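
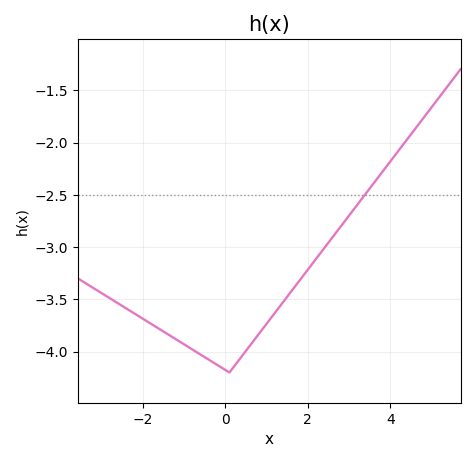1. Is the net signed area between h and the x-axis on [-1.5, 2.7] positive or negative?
negative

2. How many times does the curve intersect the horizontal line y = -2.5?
1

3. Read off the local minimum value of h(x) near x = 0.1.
-4.2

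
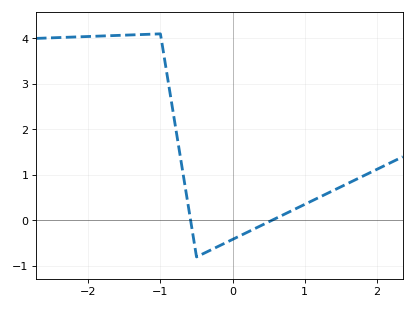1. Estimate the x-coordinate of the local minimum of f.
-0.499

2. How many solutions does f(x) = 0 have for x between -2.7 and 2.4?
2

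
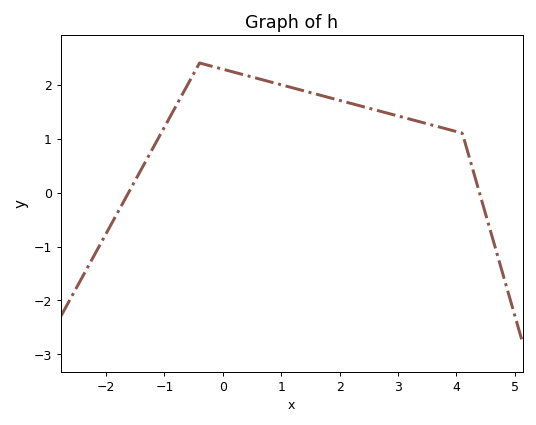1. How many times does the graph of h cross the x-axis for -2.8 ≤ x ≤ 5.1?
2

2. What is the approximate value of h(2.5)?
1.6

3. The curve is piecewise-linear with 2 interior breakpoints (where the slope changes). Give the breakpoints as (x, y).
(-0.4, 2.4); (4.1, 1.1)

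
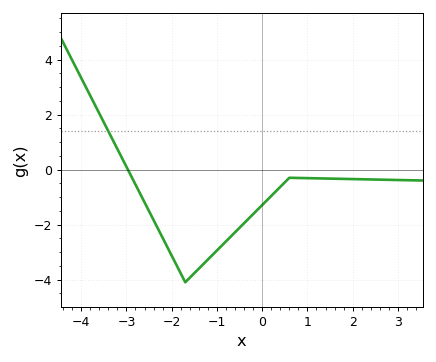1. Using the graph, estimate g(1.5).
-0.33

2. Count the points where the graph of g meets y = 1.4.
1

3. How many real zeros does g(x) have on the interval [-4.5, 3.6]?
1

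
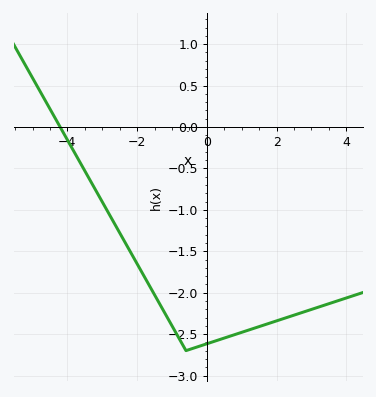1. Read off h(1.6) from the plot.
-2.4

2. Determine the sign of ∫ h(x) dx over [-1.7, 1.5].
negative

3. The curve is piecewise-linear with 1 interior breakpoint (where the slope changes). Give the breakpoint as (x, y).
(-0.6, -2.7)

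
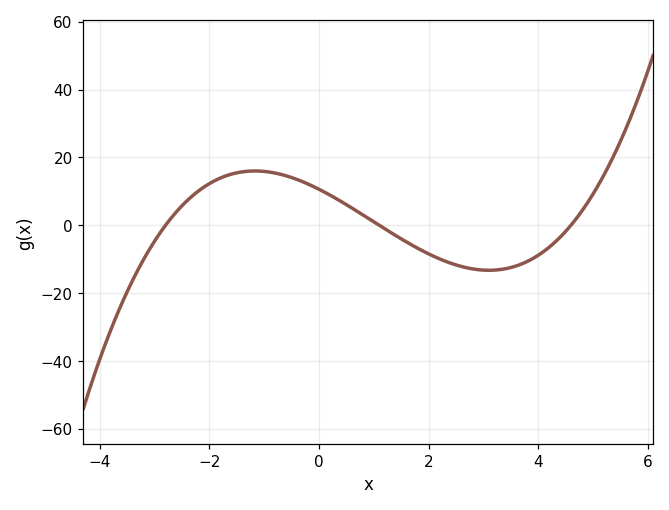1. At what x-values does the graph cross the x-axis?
-2.8, 1.2, 4.6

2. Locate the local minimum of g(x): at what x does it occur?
3.2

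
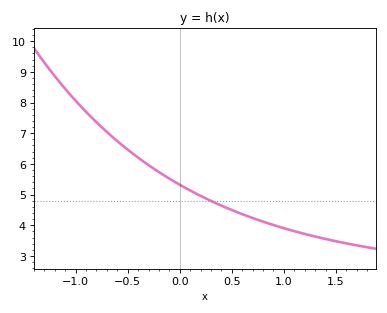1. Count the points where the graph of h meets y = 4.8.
1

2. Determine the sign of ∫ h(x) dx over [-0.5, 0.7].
positive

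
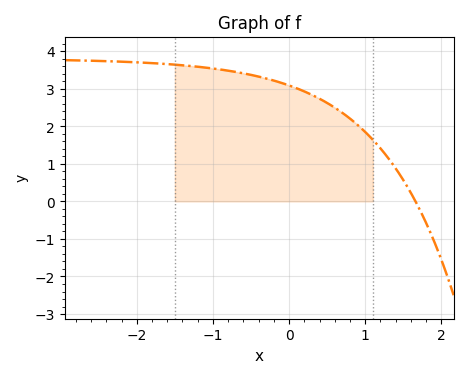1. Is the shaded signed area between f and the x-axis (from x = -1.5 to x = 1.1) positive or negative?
positive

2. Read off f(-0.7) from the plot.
3.45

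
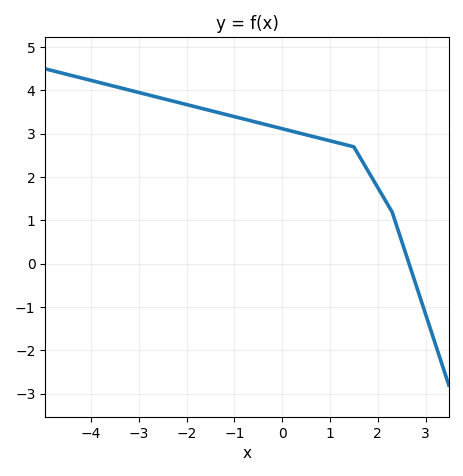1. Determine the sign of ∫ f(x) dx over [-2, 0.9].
positive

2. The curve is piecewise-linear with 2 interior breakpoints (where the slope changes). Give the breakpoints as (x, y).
(1.5, 2.7); (2.3, 1.2)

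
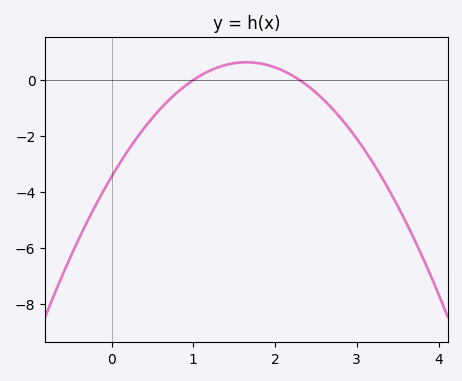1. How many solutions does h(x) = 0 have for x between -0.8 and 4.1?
2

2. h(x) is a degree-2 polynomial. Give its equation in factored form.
y = -1.5(x - 1)(x - 2.3)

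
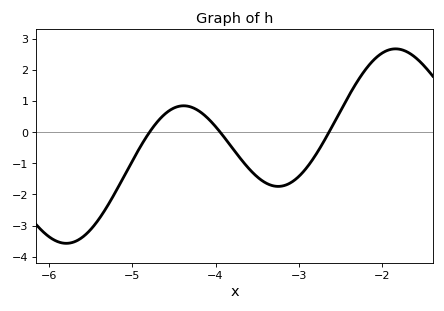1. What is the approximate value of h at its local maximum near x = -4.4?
0.9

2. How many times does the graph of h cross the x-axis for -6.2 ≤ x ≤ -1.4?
3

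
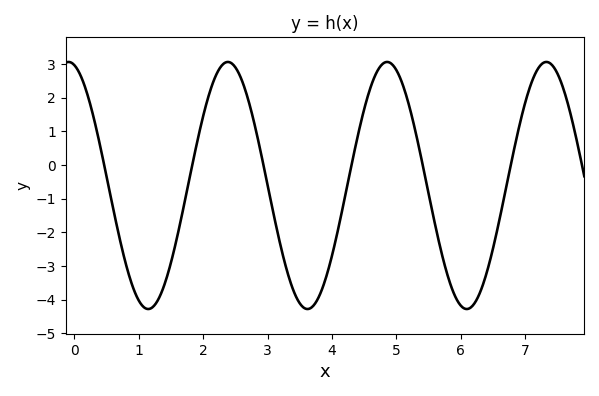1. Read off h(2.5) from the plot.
2.9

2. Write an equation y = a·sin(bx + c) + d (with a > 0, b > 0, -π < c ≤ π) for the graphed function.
y = 3.67sin(2.5x + 1.8) - 0.61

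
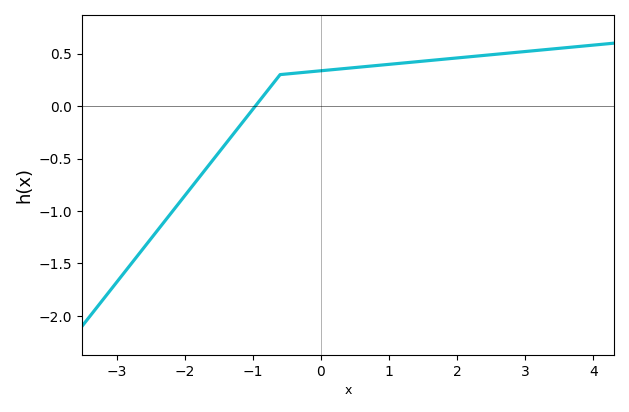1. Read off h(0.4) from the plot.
0.35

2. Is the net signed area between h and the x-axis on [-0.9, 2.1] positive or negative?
positive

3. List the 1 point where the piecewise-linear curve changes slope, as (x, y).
(-0.6, 0.3)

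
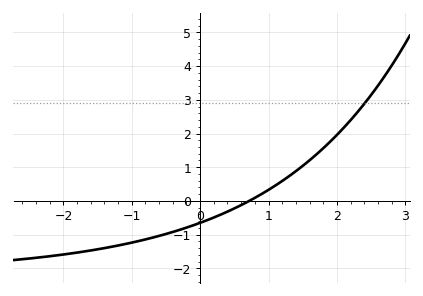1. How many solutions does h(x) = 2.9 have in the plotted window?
1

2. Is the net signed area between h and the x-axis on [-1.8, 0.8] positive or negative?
negative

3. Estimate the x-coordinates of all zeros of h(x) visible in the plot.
0.718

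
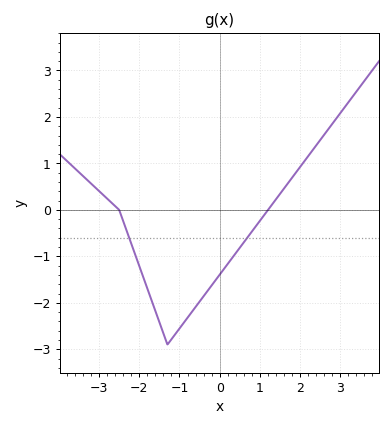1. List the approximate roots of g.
-2.4, 1.2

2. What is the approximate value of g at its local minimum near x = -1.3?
-2.9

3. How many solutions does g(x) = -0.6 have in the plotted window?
2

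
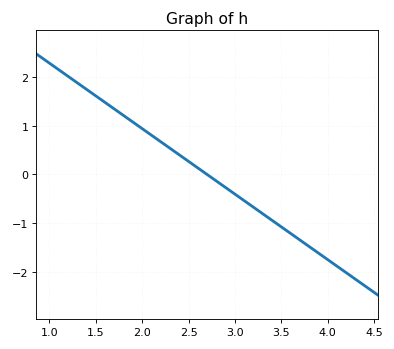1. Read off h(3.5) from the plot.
-1.1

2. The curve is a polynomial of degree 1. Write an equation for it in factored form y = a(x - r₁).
y = -1.34(x - 2.7)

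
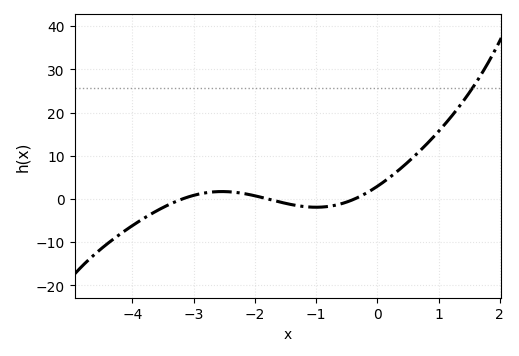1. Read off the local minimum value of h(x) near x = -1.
-2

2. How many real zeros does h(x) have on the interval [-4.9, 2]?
3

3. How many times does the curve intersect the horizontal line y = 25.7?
1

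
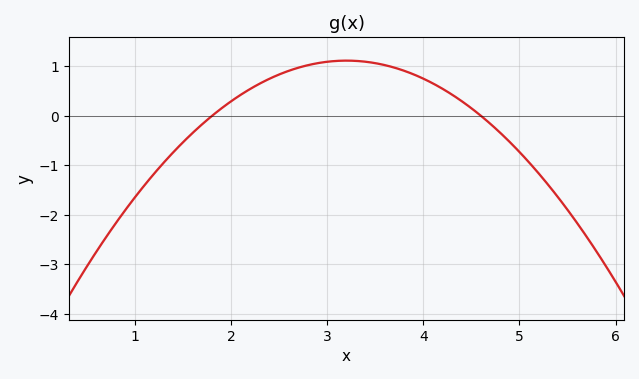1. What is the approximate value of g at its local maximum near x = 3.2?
1.12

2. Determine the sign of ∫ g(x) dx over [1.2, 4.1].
positive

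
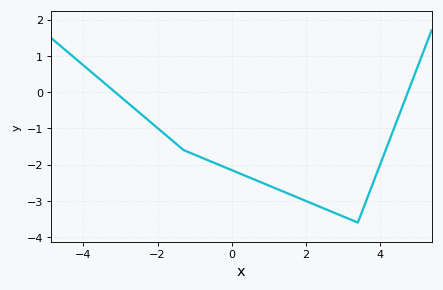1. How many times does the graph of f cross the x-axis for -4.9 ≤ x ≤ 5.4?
2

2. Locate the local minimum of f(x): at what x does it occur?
3.4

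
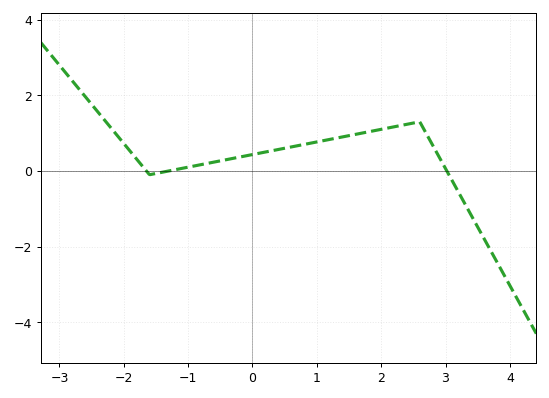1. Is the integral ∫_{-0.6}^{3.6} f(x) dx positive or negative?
positive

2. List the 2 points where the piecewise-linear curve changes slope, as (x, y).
(-1.6, -0.1); (2.6, 1.3)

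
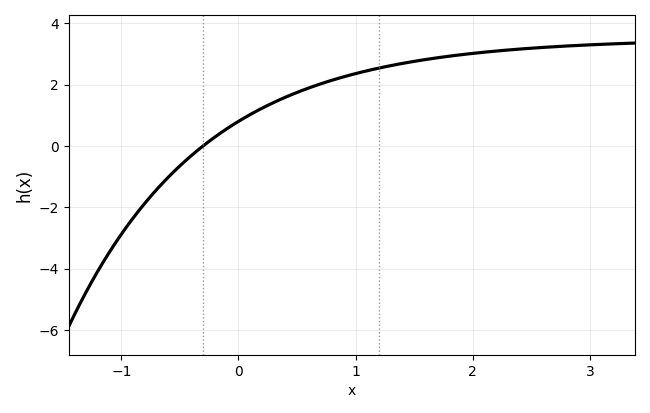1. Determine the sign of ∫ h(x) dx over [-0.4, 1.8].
positive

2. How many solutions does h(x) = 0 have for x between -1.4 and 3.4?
1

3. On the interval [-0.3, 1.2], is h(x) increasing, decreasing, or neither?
increasing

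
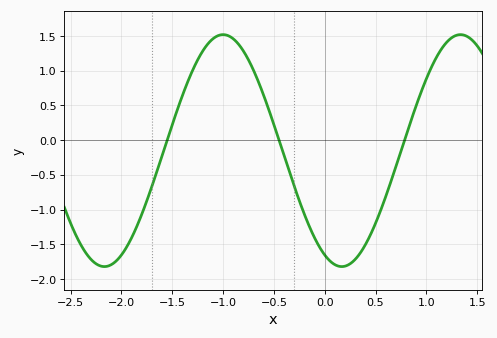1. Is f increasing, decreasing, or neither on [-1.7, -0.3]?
neither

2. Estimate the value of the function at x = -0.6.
0.65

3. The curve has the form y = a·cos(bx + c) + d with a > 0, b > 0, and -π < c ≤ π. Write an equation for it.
y = 1.67cos(2.7x + 2.7) - 0.15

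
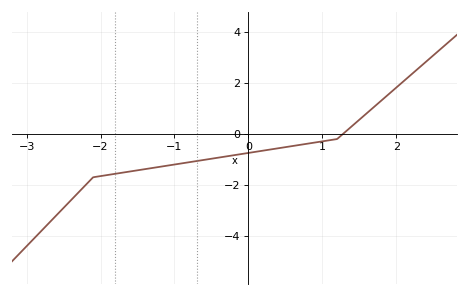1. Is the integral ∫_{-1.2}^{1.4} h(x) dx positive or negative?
negative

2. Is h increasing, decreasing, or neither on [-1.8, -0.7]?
increasing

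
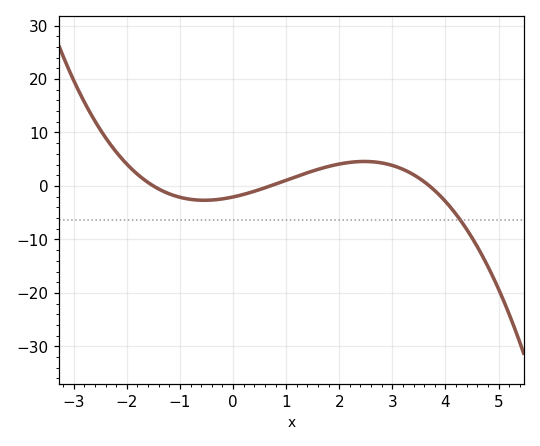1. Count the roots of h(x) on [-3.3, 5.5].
3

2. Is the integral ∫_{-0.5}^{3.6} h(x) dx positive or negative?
positive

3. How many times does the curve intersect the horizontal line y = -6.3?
1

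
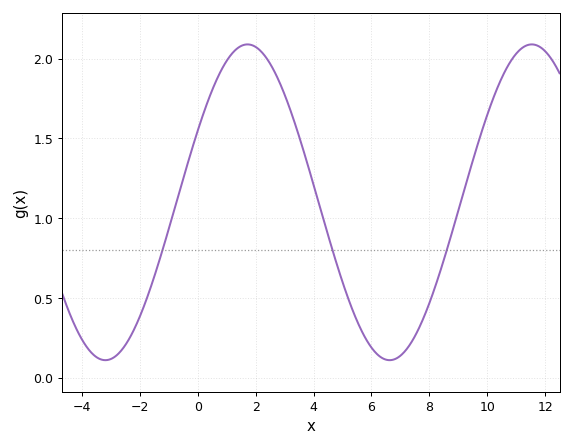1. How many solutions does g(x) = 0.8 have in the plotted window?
3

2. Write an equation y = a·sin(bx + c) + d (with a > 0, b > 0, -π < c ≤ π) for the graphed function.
y = 0.99sin(0.64x + 0.47) + 1.1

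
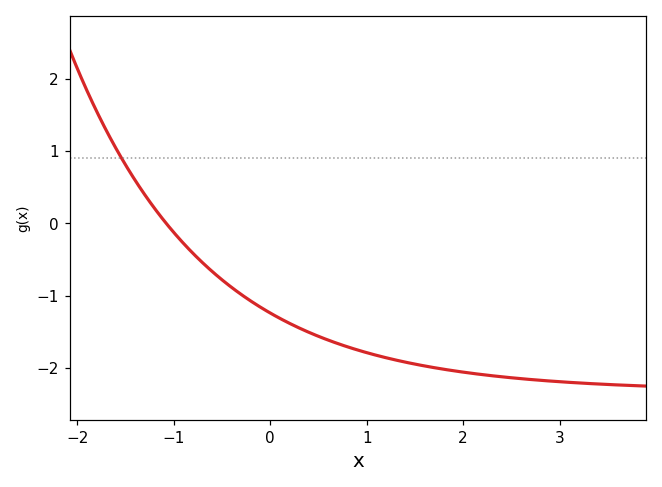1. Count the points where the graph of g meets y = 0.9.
1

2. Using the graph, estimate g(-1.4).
0.6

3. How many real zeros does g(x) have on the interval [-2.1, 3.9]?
1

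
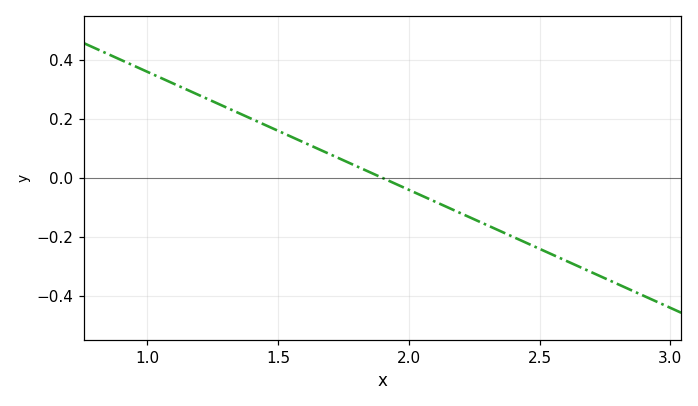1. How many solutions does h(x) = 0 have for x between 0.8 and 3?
1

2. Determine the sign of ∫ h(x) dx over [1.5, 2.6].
negative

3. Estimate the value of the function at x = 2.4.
-0.2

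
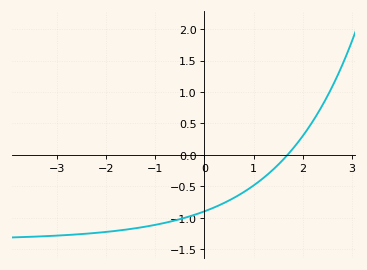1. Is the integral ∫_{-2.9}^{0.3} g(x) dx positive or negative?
negative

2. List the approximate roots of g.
1.69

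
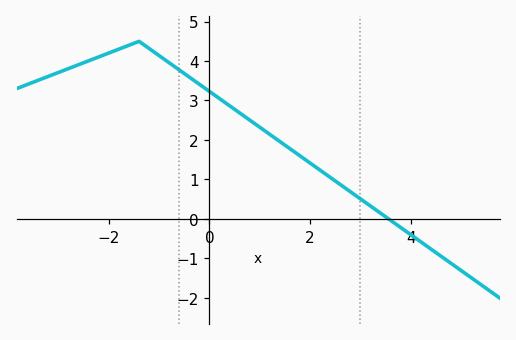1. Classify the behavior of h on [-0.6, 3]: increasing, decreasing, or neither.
decreasing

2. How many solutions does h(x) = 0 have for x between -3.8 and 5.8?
1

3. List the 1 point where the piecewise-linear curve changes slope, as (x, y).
(-1.4, 4.5)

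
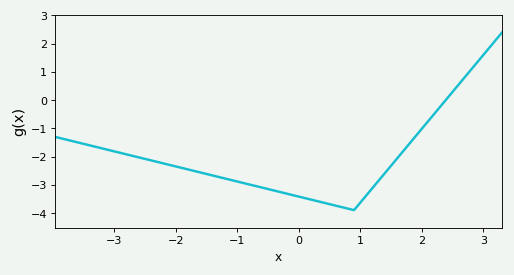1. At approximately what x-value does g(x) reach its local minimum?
0.9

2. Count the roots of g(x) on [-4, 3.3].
1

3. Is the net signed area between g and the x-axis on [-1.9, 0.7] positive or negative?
negative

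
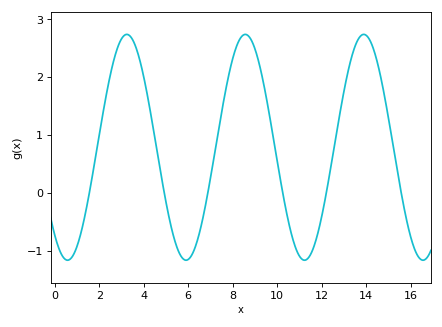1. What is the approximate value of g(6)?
-1.1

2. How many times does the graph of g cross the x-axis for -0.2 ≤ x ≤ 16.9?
6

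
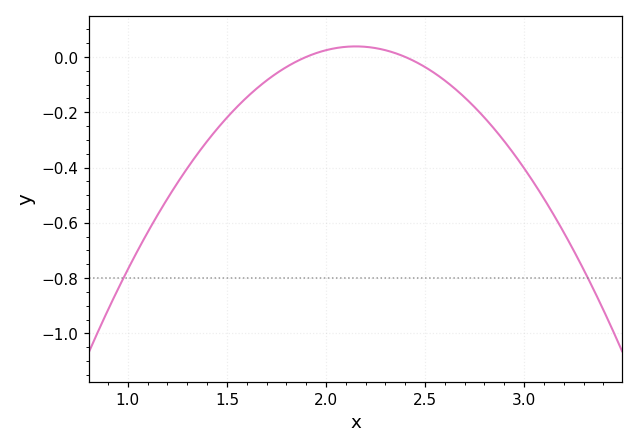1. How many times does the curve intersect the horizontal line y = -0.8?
2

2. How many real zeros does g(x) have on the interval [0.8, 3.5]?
2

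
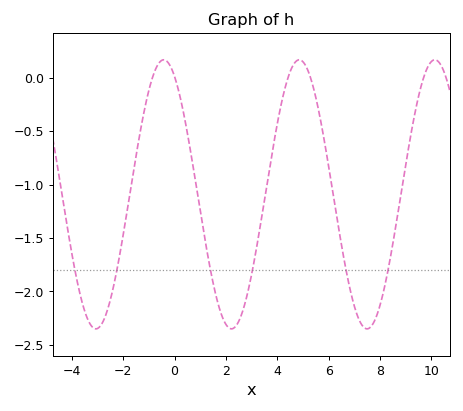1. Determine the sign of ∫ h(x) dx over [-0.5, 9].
negative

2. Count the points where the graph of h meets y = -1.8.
6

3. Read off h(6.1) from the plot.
-0.95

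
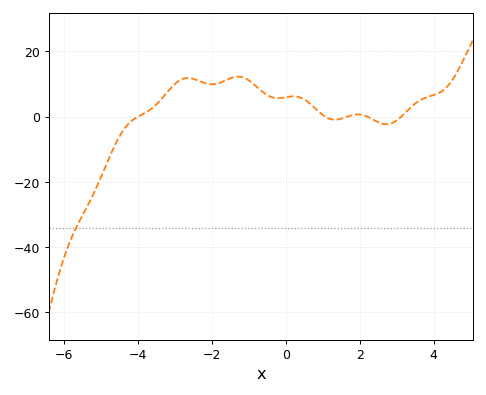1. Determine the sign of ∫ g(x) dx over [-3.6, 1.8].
positive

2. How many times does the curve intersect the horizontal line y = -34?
1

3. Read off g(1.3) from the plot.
-0.927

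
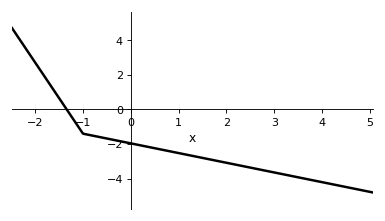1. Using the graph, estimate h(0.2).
-2.07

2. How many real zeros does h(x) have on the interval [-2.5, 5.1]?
1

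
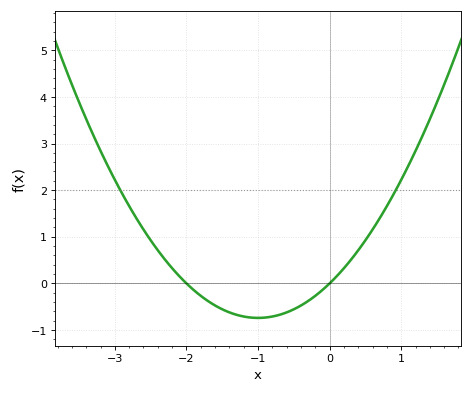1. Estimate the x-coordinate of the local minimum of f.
-1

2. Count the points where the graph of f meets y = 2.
2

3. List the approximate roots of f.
-2, 0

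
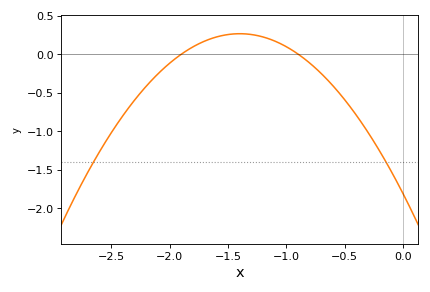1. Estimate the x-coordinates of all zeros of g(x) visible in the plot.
-1.9, -0.9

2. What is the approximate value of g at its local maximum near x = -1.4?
0.25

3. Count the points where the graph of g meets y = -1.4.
2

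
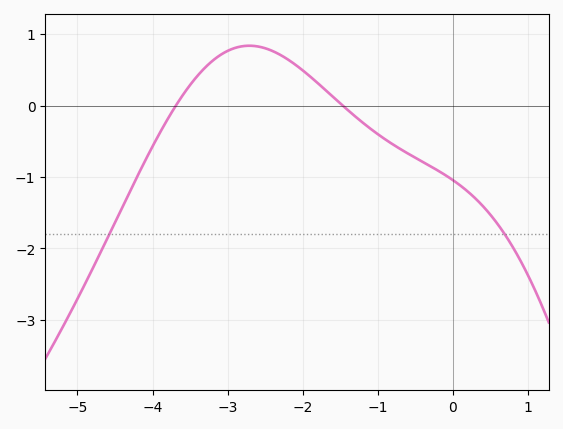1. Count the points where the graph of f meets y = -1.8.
2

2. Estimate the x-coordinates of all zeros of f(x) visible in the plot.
-3.69, -1.46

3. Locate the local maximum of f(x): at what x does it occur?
-2.71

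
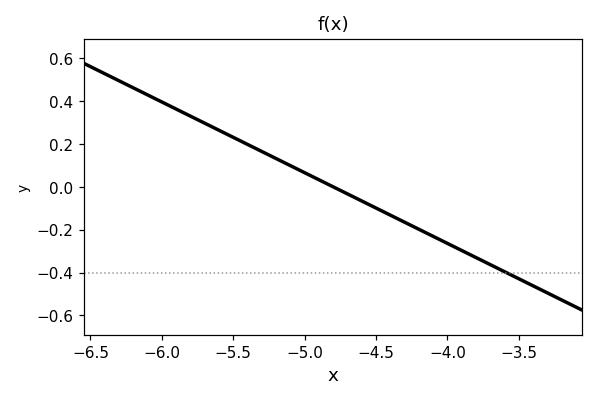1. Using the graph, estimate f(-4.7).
-0.04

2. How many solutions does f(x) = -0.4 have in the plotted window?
1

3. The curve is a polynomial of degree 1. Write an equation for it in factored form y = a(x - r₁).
y = -0.33(x + 4.8)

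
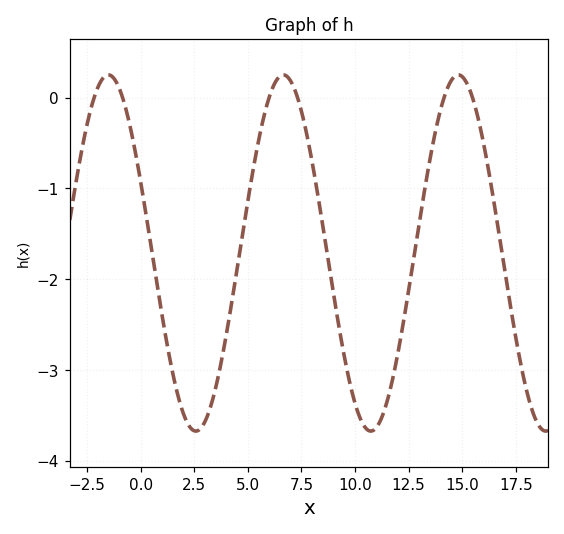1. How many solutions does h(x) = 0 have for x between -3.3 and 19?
6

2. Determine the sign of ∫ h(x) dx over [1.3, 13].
negative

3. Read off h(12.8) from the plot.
-1.7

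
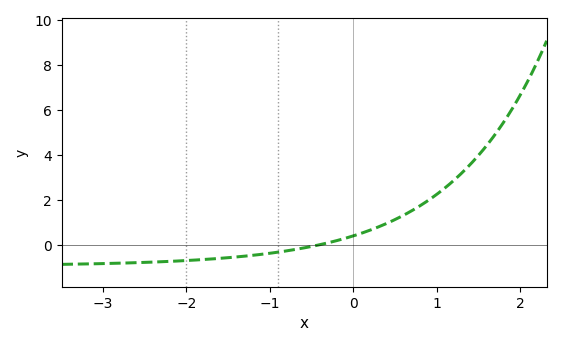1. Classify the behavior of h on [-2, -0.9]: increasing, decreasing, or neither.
increasing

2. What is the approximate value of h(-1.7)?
-0.6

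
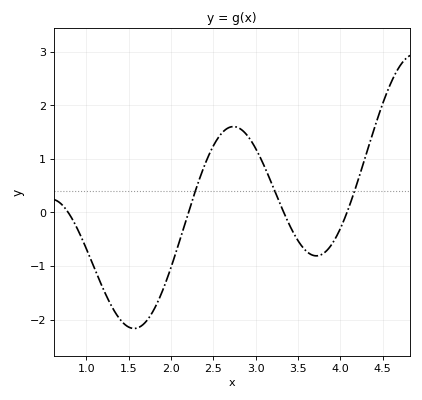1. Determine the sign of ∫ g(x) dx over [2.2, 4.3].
positive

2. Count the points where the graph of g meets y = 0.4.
3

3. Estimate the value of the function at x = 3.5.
-0.525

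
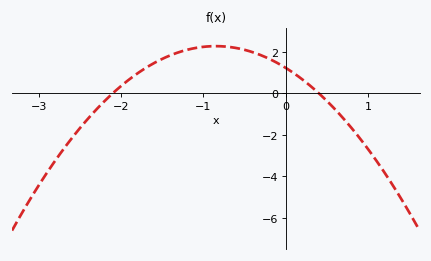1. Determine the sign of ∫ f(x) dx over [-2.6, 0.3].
positive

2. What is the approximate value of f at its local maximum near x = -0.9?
2.27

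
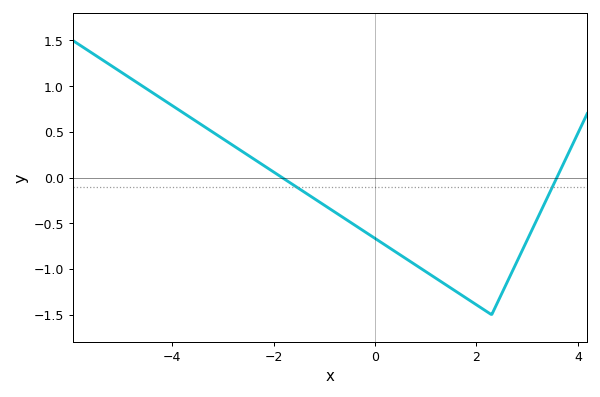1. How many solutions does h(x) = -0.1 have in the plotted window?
2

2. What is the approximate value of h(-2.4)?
0.2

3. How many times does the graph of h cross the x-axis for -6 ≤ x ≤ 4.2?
2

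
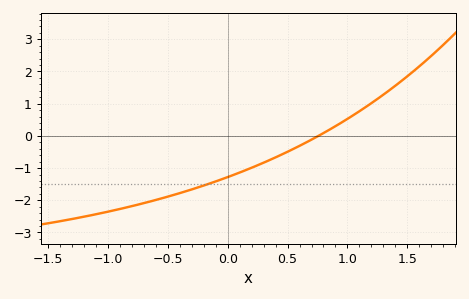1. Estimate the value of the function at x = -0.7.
-2.1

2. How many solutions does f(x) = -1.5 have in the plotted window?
1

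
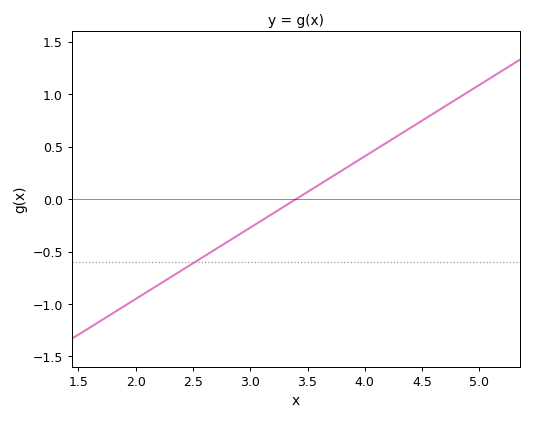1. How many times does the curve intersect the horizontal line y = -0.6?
1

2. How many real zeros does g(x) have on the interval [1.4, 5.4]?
1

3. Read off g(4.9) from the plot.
1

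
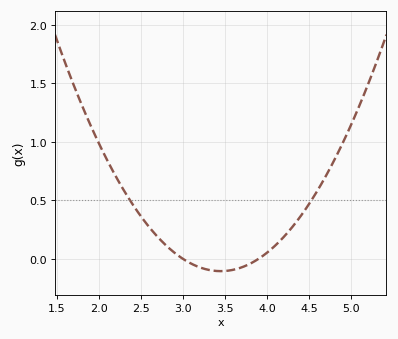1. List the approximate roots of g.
3, 3.9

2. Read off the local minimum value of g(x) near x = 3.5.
-0.105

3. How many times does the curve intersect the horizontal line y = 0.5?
2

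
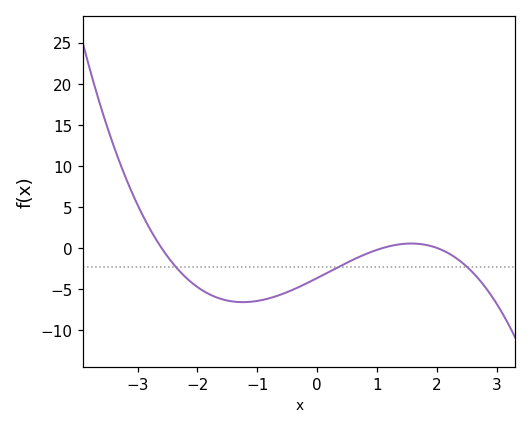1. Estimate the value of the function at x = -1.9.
-5.24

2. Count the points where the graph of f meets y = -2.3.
3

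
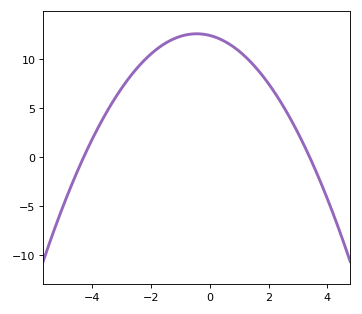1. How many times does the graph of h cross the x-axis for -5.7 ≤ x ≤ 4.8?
2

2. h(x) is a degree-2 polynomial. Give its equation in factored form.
y = -0.85(x + 4.3)(x - 3.4)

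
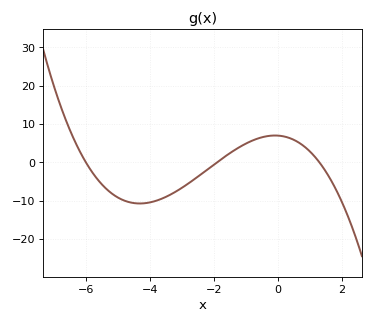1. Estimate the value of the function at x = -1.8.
0.612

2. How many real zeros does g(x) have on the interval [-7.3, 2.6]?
3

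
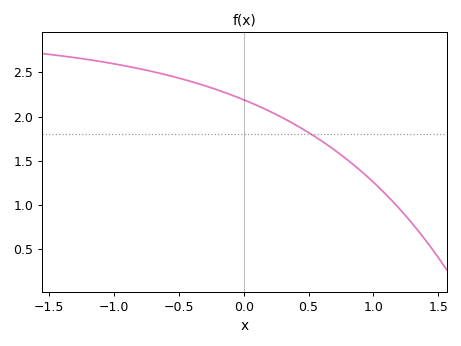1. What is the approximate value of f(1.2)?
0.95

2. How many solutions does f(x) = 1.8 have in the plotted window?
1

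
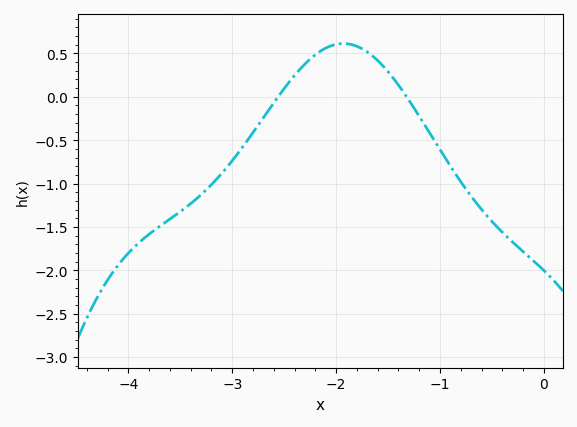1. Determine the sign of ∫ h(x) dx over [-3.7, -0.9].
negative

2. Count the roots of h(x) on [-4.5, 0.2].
2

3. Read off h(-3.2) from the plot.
-1.01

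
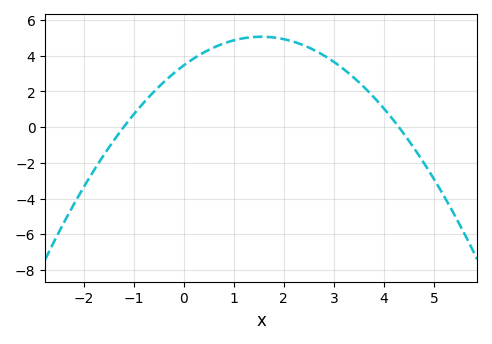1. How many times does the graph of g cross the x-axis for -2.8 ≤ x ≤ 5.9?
2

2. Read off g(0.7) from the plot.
4.58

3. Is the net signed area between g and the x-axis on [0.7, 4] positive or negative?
positive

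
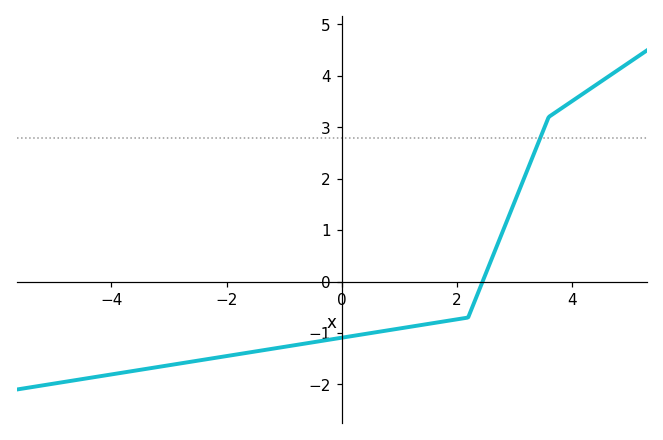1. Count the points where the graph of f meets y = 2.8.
1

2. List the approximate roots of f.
2.4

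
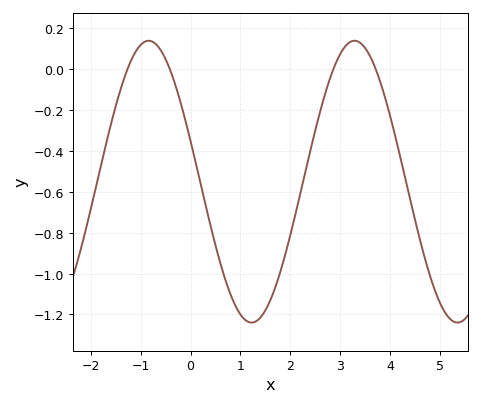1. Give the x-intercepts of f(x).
-1.2, -0.4, 2.8, 3.8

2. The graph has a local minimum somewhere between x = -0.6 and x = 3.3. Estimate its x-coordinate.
1.2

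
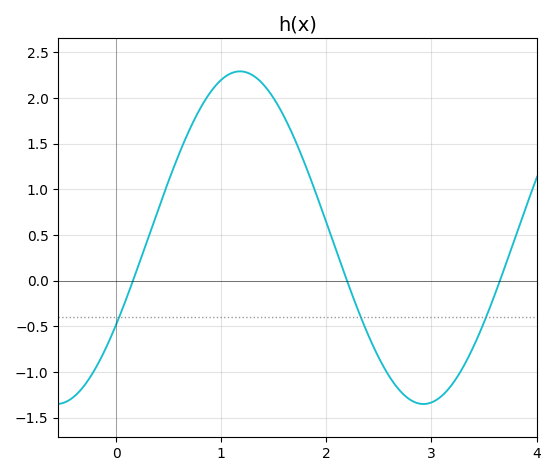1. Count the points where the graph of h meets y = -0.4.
3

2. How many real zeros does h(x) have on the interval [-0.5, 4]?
3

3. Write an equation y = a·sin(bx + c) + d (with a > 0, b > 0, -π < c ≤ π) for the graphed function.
y = 1.82sin(1.8x - 0.552) + 0.47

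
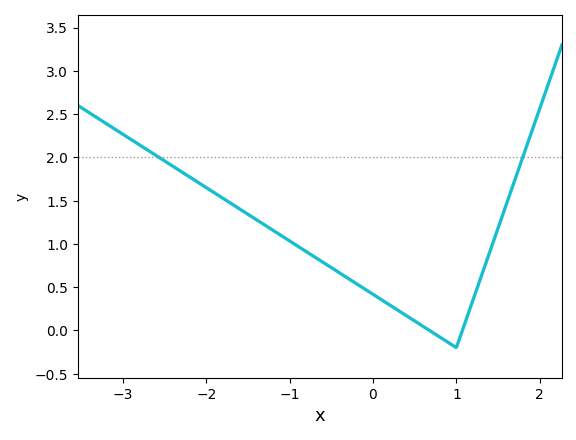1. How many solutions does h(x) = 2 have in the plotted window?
2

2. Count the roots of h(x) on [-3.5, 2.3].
2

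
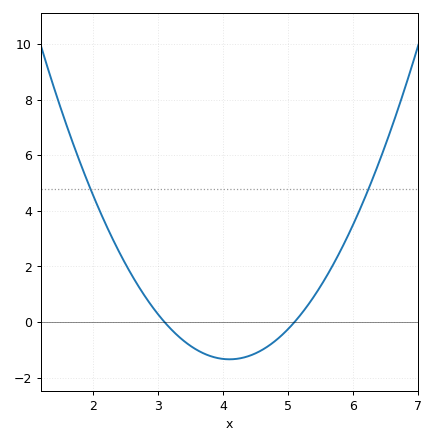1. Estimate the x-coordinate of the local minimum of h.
4.1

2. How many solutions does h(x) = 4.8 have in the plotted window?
2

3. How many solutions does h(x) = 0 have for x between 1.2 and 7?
2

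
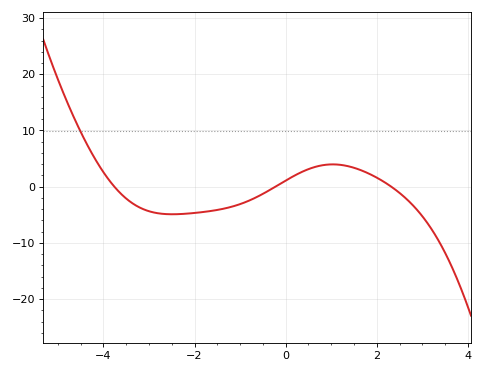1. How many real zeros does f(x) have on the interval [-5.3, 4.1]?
3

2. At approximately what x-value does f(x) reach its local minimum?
-2.4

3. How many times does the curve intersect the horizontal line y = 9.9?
1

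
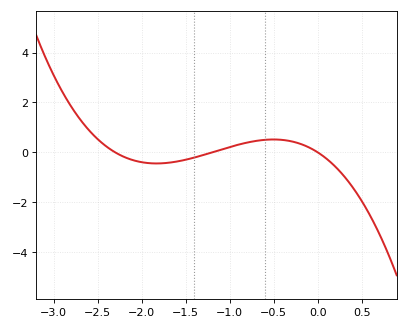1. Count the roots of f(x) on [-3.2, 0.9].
3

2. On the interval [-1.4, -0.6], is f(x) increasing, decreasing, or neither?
increasing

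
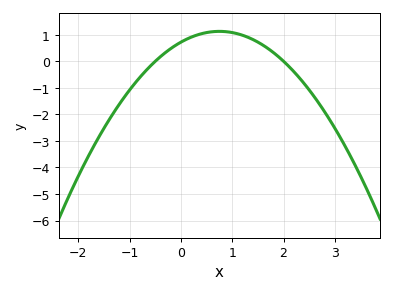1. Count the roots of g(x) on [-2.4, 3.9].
2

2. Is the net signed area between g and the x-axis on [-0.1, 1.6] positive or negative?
positive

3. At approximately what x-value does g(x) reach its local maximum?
0.8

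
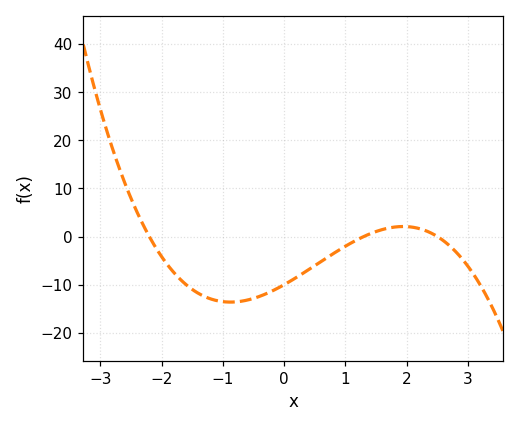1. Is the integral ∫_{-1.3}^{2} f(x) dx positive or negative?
negative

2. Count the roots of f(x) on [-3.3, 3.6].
3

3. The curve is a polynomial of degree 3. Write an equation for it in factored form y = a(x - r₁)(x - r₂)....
y = -1.4(x + 2.2)(x - 1.3)(x - 2.5)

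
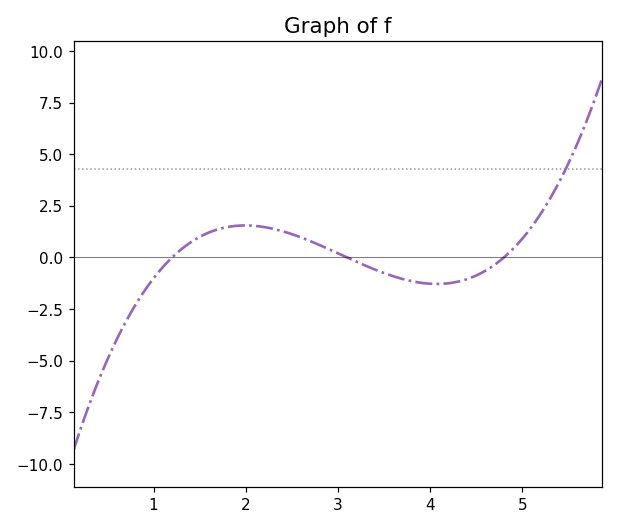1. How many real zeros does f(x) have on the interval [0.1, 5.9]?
3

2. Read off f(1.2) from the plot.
0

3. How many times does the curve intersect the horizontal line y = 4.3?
1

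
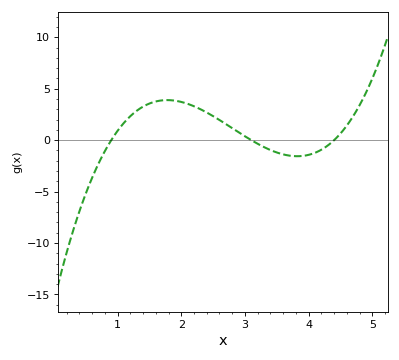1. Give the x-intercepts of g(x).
0.9, 3.1, 4.4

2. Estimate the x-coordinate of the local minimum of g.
3.82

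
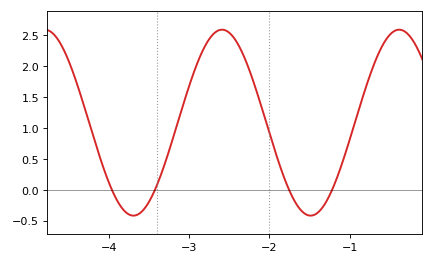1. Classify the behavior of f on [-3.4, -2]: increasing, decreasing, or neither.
neither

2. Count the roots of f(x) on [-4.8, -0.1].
4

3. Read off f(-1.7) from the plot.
-0.15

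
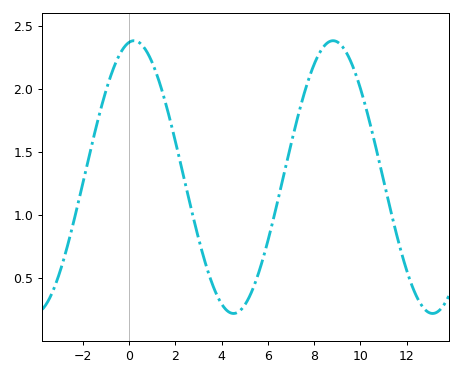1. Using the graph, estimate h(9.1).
2.36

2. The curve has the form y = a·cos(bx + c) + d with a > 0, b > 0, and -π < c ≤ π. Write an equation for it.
y = 1.08cos(0.73x - 0.152) + 1.3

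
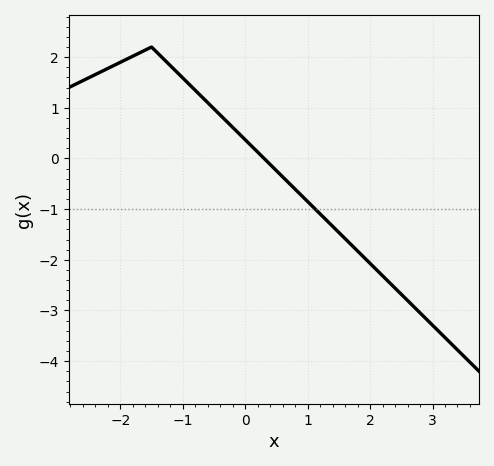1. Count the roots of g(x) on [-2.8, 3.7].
1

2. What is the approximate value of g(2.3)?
-2.44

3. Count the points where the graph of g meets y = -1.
1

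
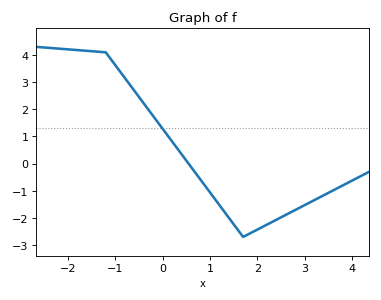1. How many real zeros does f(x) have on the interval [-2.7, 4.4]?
1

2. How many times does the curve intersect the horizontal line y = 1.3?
1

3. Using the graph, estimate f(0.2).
0.8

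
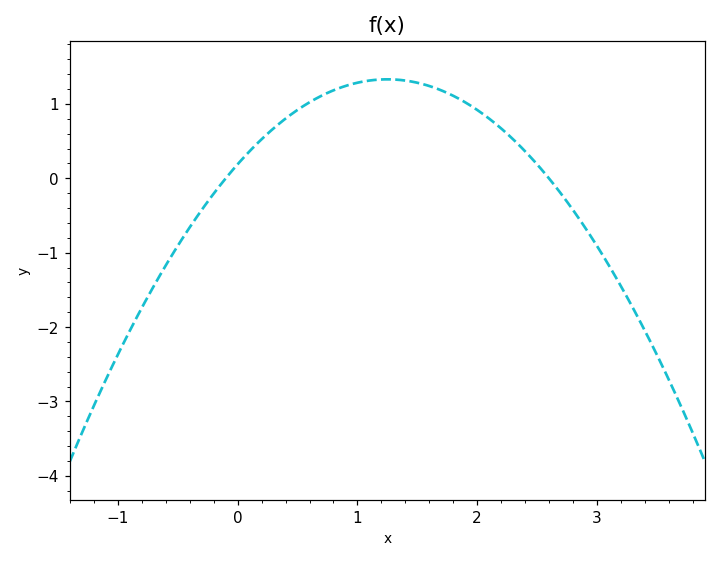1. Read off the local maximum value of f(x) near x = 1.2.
1.3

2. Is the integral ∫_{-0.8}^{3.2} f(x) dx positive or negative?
positive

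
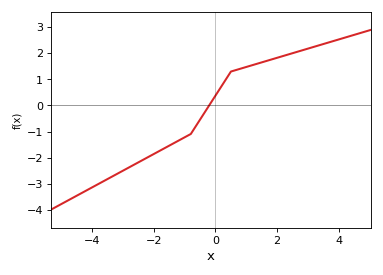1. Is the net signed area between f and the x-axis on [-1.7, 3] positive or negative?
positive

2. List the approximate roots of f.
-0.204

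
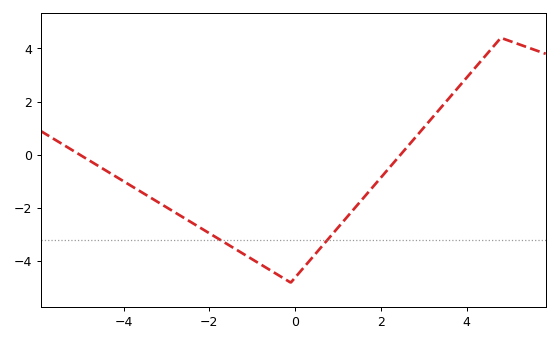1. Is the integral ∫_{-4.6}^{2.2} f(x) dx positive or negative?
negative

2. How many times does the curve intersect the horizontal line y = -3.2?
2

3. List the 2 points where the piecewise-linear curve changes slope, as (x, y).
(-0.1, -4.8); (4.8, 4.4)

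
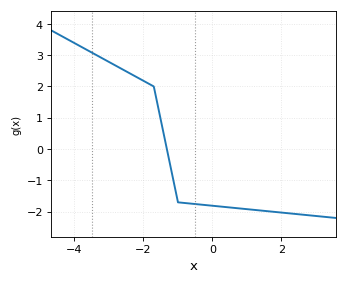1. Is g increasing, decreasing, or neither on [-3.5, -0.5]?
decreasing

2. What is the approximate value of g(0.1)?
-1.8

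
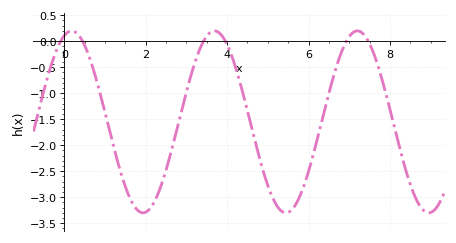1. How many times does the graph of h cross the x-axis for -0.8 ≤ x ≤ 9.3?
6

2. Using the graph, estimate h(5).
-2.78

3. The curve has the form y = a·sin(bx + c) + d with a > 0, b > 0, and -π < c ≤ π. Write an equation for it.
y = 1.75sin(1.79x + 1.25) - 1.55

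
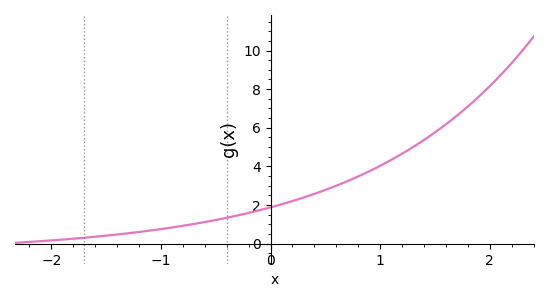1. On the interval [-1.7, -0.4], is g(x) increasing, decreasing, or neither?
increasing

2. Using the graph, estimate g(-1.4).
0.4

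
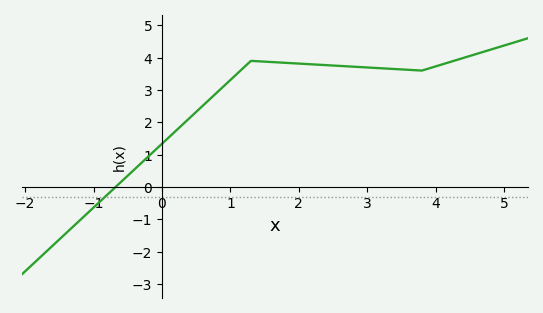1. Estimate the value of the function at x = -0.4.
0.5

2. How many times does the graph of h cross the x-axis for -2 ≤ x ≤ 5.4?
1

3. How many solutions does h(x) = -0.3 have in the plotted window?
1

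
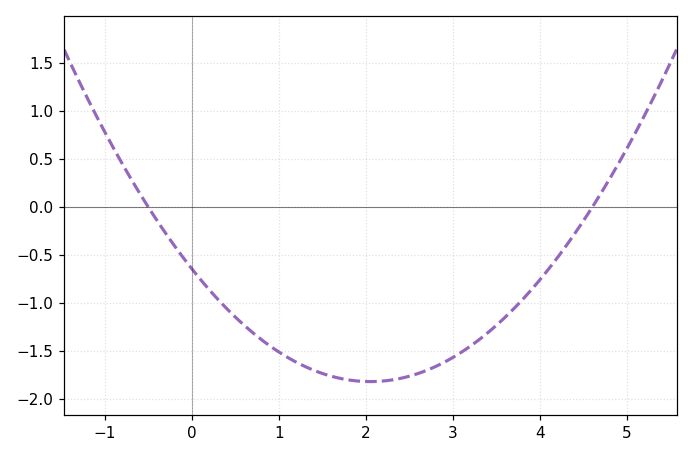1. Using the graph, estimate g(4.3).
-0.4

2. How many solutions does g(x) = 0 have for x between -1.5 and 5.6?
2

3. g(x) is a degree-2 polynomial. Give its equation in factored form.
y = 0.28(x + 0.5)(x - 4.6)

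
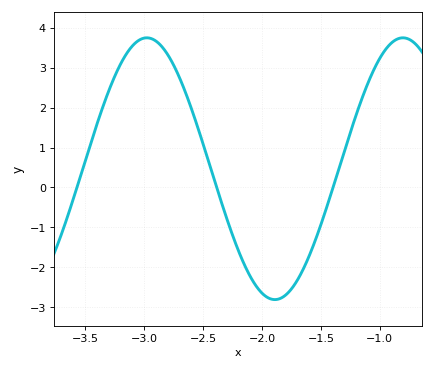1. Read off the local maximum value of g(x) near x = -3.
3.7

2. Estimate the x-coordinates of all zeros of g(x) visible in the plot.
-3.55, -2.4, -1.4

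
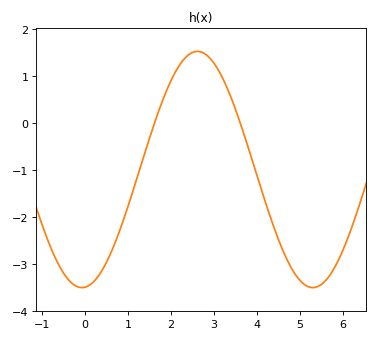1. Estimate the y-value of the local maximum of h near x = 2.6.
1.52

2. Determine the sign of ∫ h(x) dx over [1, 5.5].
negative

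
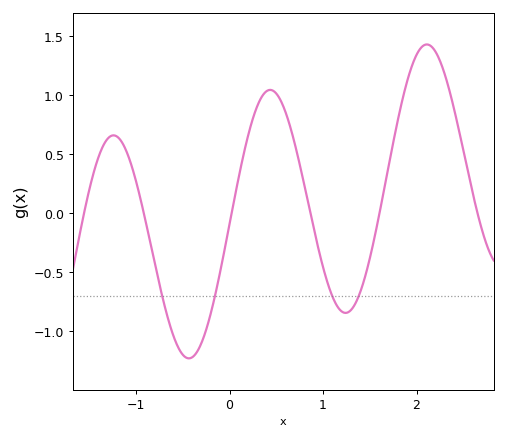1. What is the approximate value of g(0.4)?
1.05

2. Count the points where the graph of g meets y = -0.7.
4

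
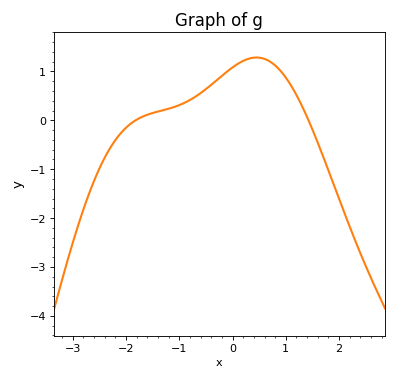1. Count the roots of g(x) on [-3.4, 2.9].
2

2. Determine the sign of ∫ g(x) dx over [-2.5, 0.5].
positive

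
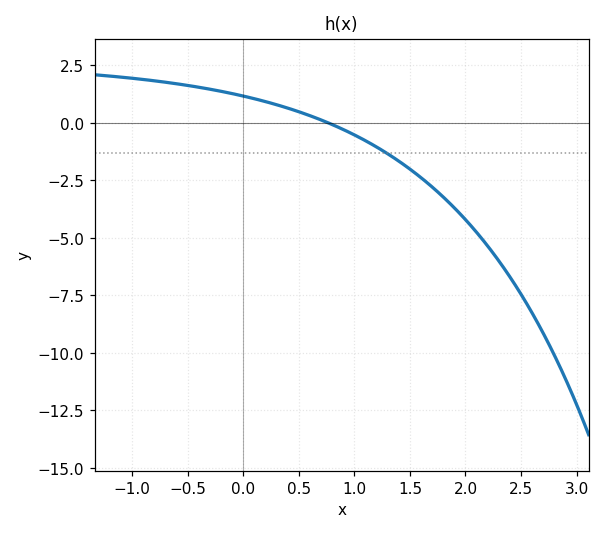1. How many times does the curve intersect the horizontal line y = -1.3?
1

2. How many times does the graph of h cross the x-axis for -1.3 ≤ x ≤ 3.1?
1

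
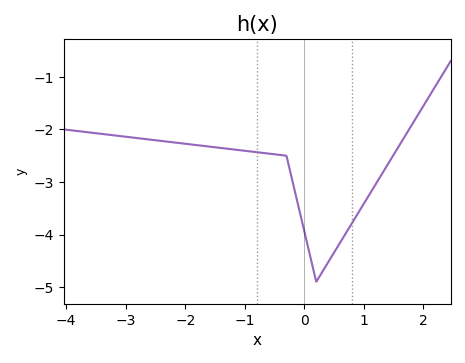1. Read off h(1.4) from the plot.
-2.7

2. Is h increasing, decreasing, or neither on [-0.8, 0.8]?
neither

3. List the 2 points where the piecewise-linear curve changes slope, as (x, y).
(-0.3, -2.5); (0.2, -4.9)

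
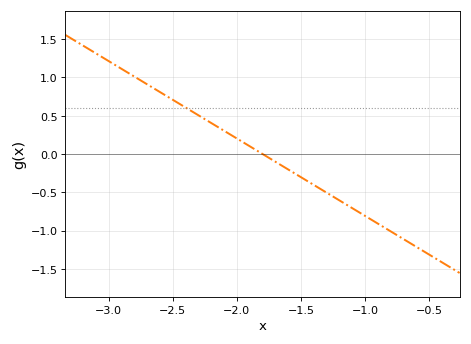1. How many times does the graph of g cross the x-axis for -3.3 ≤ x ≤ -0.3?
1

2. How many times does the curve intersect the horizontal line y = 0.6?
1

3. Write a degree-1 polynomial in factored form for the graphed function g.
y = -1.01(x + 1.8)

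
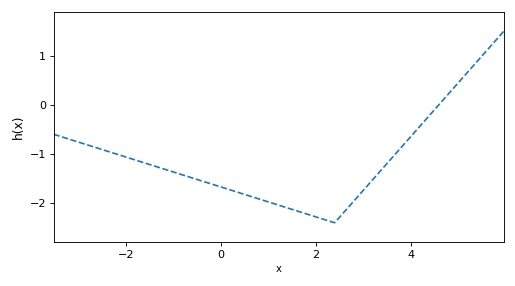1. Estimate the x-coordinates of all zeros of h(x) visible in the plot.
4.6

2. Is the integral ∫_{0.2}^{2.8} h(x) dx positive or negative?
negative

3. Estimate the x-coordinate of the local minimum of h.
2.4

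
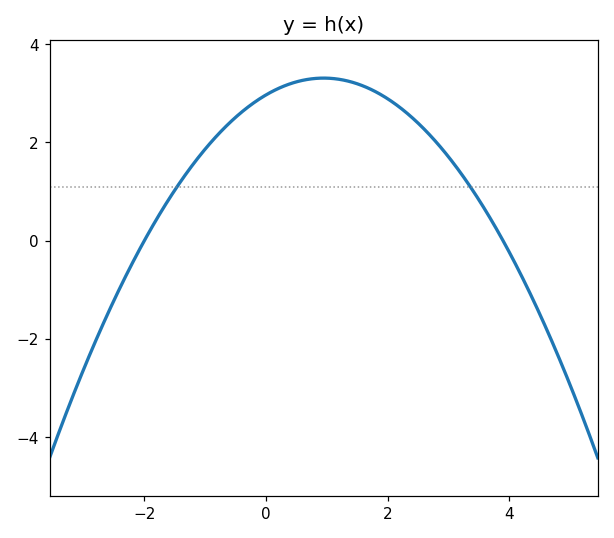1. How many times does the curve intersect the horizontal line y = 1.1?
2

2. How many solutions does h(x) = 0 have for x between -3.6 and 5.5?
2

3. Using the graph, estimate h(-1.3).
1.4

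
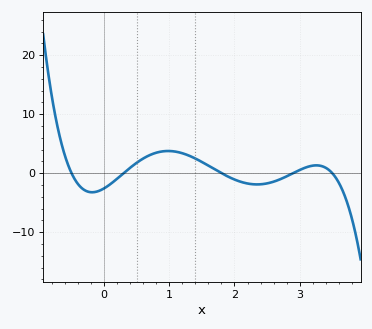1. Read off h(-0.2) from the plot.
-3.23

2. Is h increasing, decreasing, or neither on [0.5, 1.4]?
neither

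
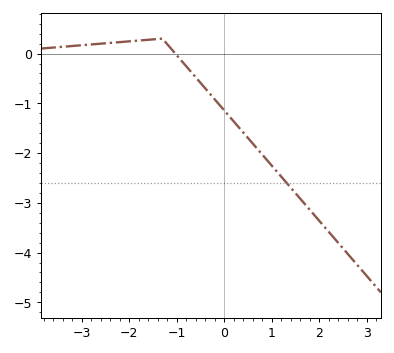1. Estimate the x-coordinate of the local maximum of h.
-1.3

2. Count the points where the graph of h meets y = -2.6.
1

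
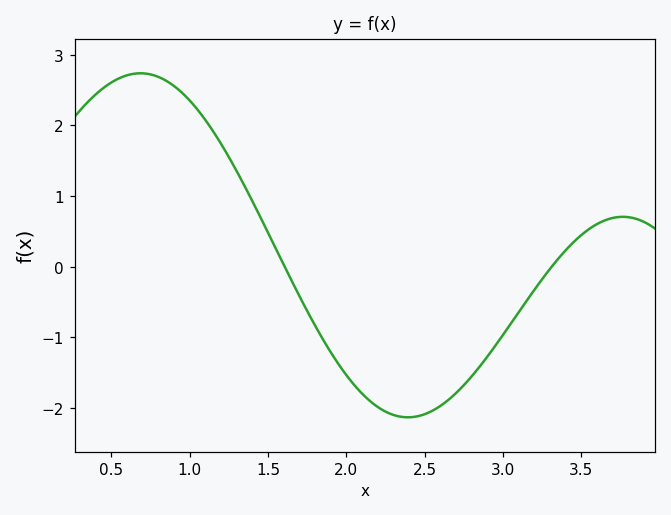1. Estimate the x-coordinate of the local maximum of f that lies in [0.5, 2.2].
0.686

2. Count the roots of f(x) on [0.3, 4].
2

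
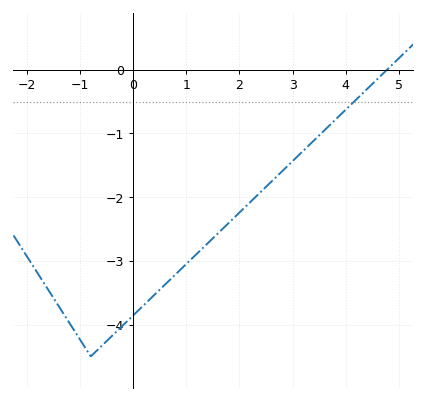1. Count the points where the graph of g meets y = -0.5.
1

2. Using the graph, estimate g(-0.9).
-4.4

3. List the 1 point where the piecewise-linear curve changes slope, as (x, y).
(-0.8, -4.5)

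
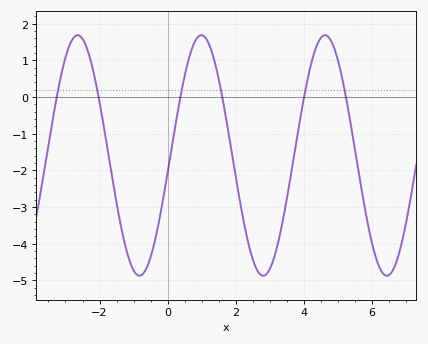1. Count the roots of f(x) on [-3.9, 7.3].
6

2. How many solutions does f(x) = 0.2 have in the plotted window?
6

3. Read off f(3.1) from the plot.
-4.45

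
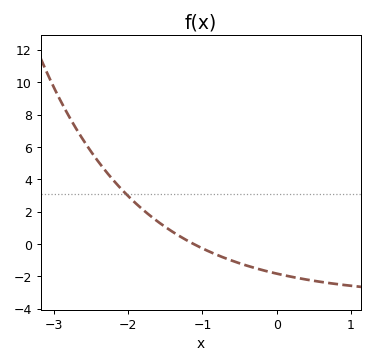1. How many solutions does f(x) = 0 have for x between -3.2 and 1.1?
1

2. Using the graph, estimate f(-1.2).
0.202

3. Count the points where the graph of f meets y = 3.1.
1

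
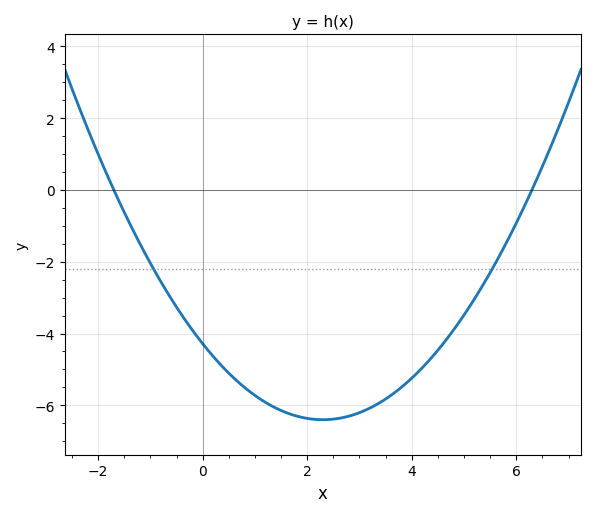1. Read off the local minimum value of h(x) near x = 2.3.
-6.4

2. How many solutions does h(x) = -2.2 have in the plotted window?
2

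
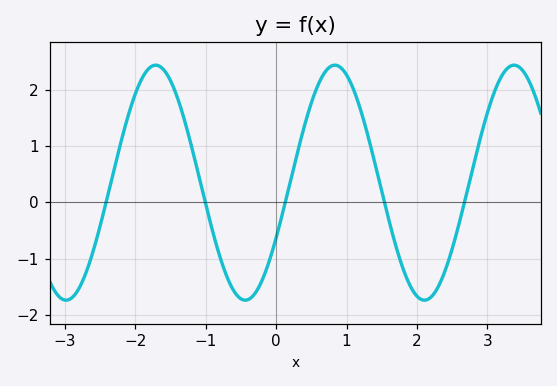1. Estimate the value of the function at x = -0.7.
-1.3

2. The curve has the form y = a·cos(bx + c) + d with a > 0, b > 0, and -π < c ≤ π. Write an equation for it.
y = 2.09cos(2.5x - 2.1) + 0.35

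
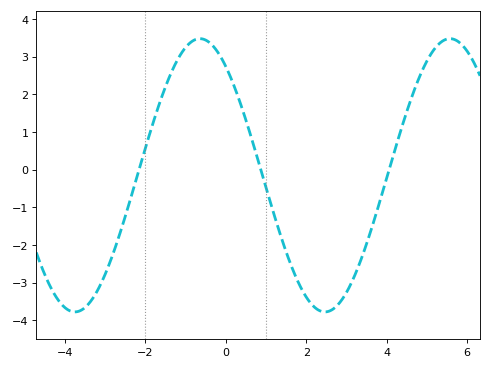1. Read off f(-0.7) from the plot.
3.5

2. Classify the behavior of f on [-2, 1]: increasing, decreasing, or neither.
neither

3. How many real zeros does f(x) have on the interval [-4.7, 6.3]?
3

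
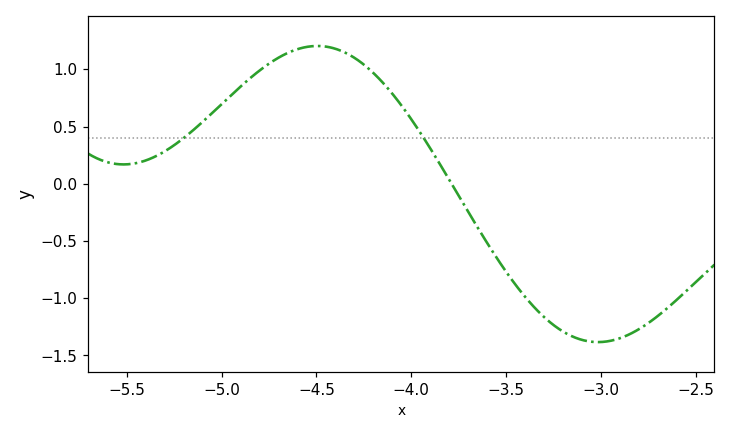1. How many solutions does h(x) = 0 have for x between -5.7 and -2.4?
1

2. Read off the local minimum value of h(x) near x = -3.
-1.4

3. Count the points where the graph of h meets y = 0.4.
2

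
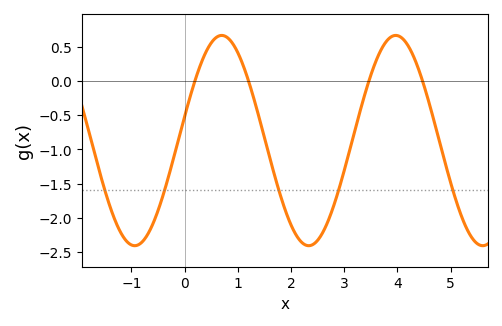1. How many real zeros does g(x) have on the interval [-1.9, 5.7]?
4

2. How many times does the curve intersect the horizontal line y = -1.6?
5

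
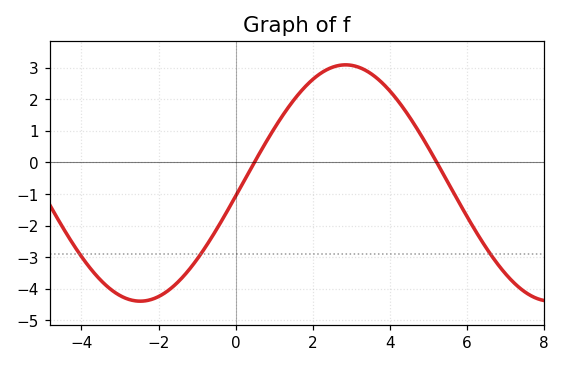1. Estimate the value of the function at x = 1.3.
1.63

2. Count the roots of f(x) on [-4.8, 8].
2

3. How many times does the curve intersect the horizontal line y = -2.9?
3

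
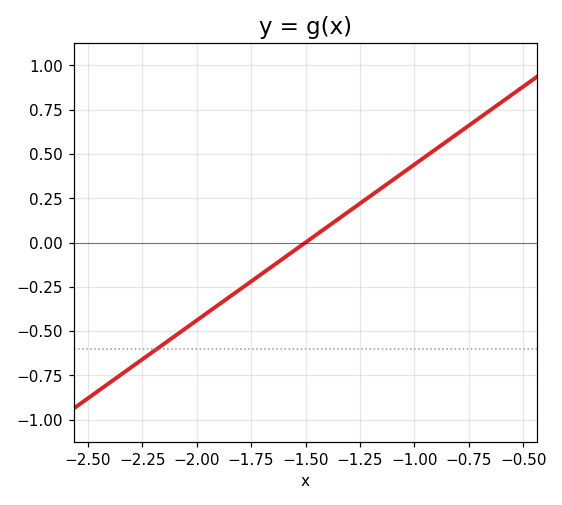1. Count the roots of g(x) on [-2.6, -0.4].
1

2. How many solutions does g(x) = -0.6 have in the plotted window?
1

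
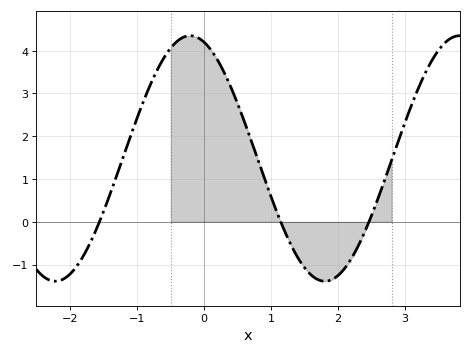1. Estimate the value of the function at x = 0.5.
2.8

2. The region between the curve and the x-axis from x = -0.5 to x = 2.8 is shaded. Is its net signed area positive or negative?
positive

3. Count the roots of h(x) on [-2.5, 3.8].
3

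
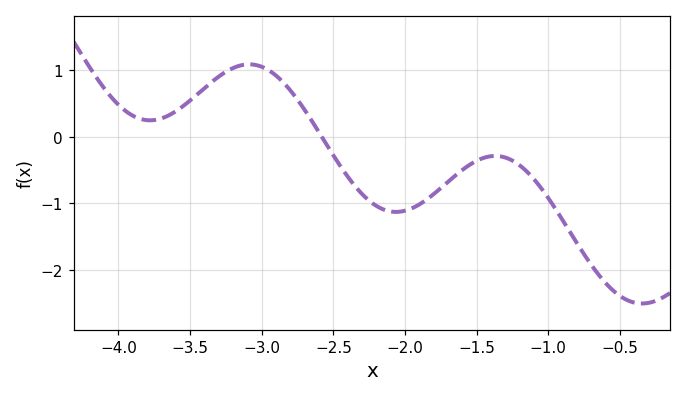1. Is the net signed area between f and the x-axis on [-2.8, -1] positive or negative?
negative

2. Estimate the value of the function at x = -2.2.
-1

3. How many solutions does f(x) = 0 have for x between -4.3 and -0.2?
1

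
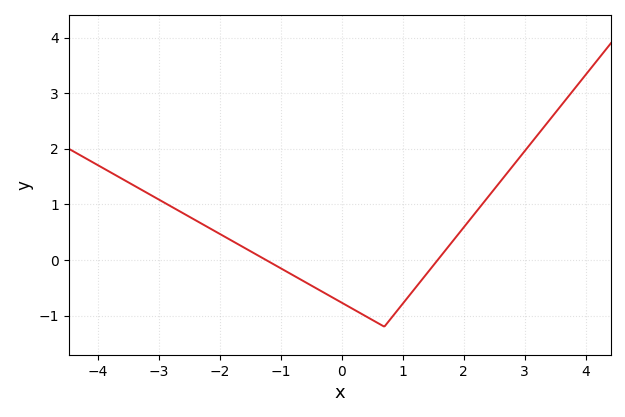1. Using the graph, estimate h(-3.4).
1.34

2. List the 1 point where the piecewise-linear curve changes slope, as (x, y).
(0.7, -1.2)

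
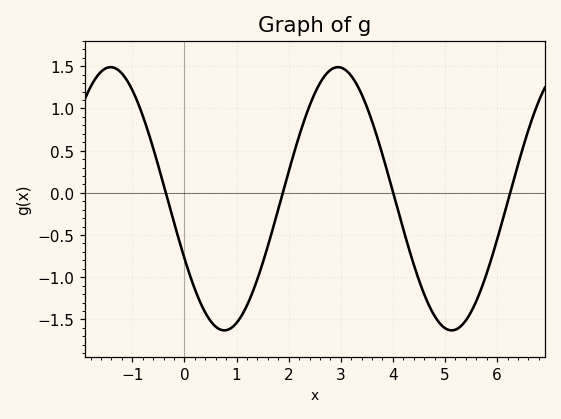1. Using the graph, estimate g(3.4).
1.15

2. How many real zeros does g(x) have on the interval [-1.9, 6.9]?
4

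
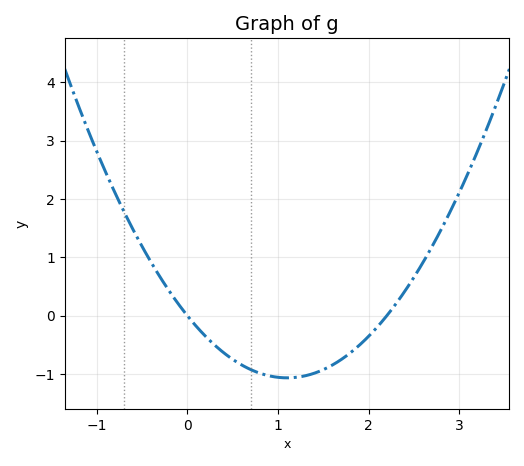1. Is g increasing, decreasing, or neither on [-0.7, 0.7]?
decreasing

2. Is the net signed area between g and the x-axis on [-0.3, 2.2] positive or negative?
negative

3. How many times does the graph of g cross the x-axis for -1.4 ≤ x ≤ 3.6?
2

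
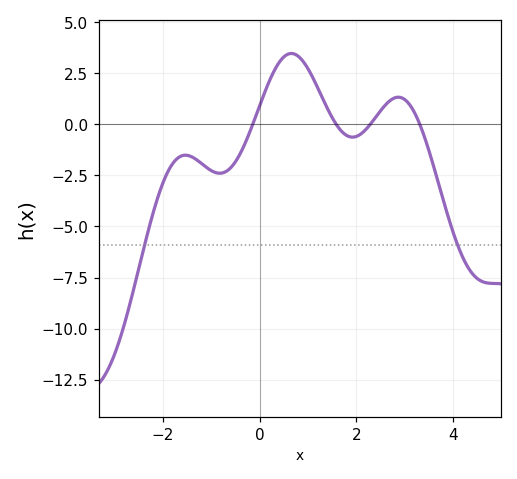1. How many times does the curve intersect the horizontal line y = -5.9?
2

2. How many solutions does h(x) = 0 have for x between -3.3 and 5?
4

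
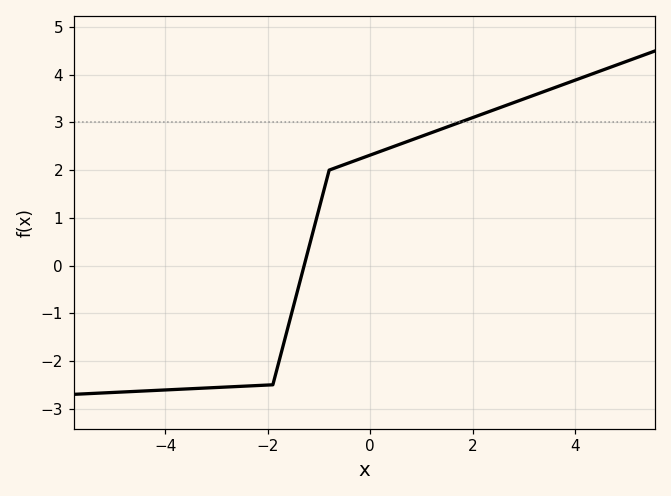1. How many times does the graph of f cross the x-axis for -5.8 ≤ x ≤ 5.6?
1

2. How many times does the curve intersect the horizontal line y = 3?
1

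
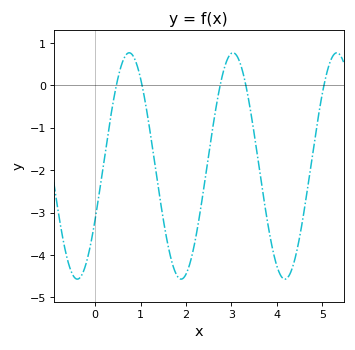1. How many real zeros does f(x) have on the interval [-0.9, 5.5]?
5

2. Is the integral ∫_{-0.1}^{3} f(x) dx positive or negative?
negative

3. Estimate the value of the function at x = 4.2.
-4.6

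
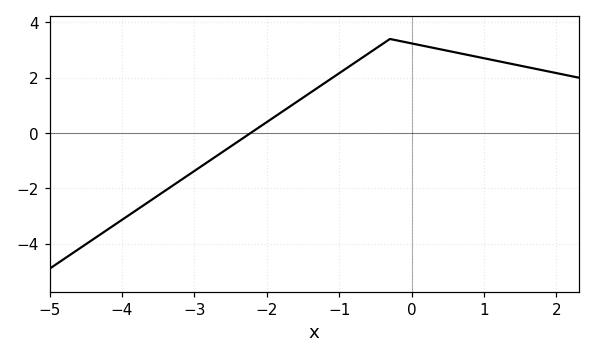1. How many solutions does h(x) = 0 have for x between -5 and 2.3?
1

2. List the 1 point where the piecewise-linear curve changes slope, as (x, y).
(-0.3, 3.4)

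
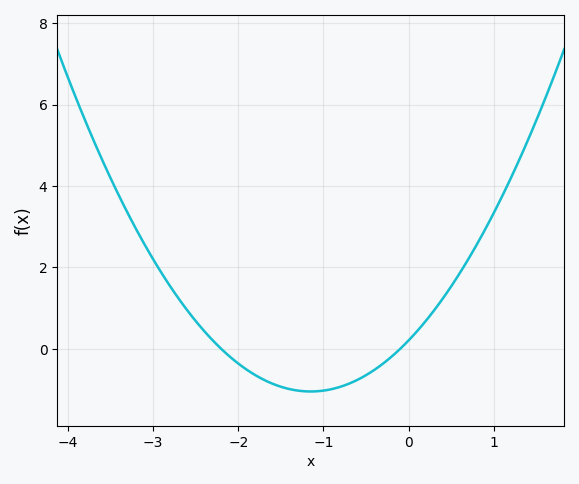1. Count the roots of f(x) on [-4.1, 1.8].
2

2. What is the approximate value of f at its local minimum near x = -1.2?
-1.05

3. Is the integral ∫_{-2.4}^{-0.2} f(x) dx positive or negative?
negative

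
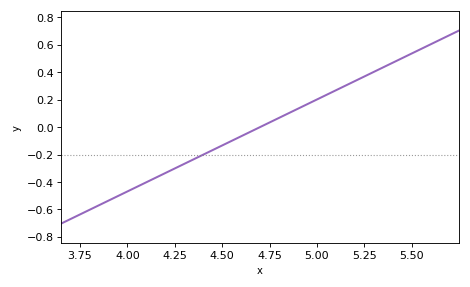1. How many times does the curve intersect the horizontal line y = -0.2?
1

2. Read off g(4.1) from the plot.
-0.402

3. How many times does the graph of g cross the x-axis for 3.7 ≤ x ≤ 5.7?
1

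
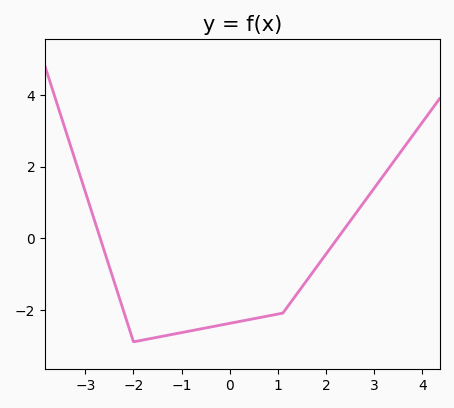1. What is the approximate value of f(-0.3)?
-2.46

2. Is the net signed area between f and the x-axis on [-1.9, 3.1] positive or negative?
negative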